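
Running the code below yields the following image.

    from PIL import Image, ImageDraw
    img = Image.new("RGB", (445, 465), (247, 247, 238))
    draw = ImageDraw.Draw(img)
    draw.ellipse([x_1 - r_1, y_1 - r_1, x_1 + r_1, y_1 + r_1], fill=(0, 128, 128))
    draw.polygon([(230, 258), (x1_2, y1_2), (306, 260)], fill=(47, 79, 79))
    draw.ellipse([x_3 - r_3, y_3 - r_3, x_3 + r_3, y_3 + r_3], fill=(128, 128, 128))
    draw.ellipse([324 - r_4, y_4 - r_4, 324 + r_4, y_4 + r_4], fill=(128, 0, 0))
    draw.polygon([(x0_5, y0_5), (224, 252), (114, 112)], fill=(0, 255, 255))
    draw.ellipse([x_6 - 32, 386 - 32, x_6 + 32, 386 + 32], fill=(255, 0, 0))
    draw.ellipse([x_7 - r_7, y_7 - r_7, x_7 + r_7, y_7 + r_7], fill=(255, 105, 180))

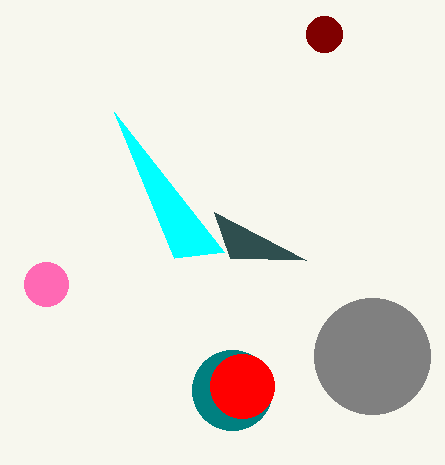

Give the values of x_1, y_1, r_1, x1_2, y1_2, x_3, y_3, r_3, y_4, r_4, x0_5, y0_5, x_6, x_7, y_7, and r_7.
x_1 = 232
y_1 = 390
r_1 = 40
x1_2 = 214
y1_2 = 212
x_3 = 372
y_3 = 356
r_3 = 58
y_4 = 34
r_4 = 18
x0_5 = 174
y0_5 = 258
x_6 = 242
x_7 = 46
y_7 = 284
r_7 = 22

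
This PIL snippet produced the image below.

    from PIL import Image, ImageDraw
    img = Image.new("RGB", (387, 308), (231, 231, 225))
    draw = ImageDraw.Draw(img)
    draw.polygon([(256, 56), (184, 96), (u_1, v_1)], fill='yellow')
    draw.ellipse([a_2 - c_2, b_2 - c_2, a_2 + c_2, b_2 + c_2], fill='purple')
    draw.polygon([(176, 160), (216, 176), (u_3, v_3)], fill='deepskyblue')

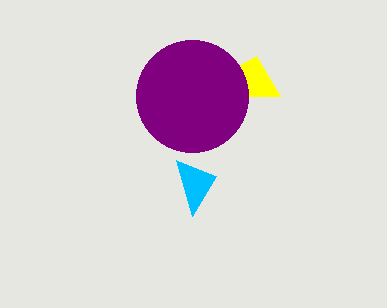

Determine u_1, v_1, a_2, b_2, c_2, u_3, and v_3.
u_1 = 280
v_1 = 96
a_2 = 192
b_2 = 96
c_2 = 56
u_3 = 192
v_3 = 216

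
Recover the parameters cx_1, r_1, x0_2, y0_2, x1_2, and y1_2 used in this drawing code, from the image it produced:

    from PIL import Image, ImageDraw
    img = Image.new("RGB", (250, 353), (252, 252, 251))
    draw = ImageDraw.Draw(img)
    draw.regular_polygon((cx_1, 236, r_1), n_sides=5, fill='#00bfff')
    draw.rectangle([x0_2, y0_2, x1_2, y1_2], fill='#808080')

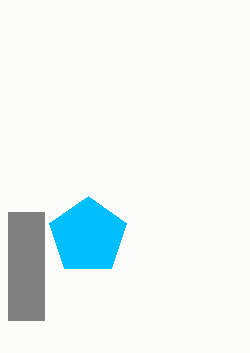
cx_1 = 88; r_1 = 40; x0_2 = 8; y0_2 = 212; x1_2 = 44; y1_2 = 320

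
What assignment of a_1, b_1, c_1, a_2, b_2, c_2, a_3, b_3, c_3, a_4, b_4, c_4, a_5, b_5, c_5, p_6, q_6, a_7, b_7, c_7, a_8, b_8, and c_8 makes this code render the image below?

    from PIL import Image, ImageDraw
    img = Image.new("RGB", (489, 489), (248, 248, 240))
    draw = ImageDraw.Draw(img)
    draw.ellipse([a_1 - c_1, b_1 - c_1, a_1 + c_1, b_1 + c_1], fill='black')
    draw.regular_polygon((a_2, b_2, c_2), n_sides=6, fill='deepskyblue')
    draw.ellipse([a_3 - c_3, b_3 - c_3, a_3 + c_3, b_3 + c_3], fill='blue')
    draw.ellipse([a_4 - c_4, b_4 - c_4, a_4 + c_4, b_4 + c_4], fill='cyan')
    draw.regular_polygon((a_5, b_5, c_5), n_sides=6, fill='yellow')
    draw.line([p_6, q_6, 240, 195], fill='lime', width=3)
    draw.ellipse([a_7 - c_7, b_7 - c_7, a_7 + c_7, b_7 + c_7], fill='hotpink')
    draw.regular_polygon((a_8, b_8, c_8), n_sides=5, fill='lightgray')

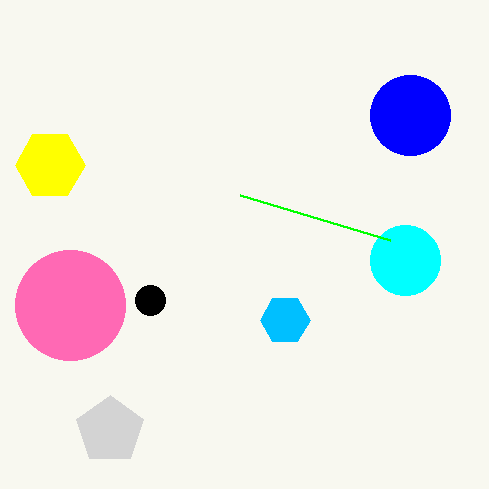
a_1 = 150, b_1 = 300, c_1 = 15, a_2 = 285, b_2 = 320, c_2 = 25, a_3 = 410, b_3 = 115, c_3 = 40, a_4 = 405, b_4 = 260, c_4 = 35, a_5 = 50, b_5 = 165, c_5 = 35, p_6 = 390, q_6 = 240, a_7 = 70, b_7 = 305, c_7 = 55, a_8 = 110, b_8 = 430, c_8 = 35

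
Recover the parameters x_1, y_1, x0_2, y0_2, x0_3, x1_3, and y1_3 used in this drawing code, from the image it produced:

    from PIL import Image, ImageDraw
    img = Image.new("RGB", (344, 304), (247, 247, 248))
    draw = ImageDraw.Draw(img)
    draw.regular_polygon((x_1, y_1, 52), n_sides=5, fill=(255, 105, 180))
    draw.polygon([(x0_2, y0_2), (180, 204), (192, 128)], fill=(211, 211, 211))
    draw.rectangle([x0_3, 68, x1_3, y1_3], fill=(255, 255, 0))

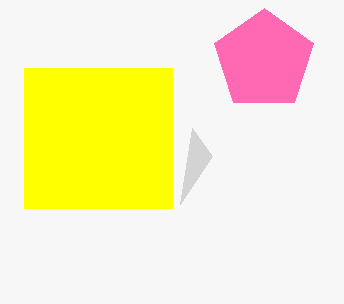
x_1 = 264, y_1 = 60, x0_2 = 212, y0_2 = 156, x0_3 = 24, x1_3 = 172, y1_3 = 208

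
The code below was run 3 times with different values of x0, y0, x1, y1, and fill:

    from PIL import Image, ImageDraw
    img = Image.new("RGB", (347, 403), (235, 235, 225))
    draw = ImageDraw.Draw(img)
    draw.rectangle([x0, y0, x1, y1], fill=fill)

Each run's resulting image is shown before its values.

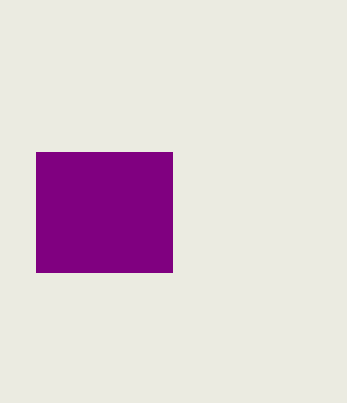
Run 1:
x0 = 36; y0 = 152; x1 = 172; y1 = 272; fill = 'purple'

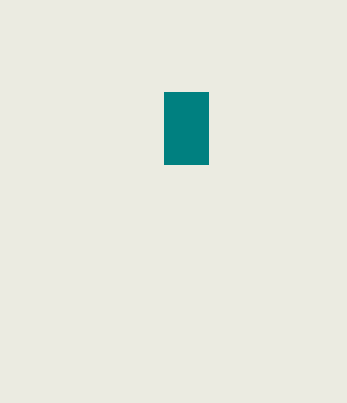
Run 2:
x0 = 164; y0 = 92; x1 = 208; y1 = 164; fill = 'teal'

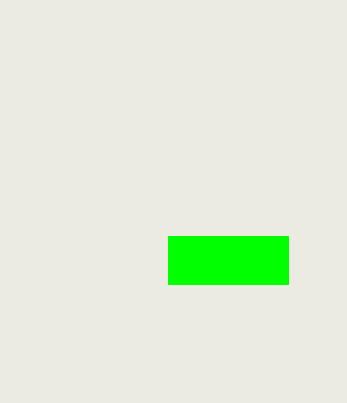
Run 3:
x0 = 168
y0 = 236
x1 = 288
y1 = 284
fill = 'lime'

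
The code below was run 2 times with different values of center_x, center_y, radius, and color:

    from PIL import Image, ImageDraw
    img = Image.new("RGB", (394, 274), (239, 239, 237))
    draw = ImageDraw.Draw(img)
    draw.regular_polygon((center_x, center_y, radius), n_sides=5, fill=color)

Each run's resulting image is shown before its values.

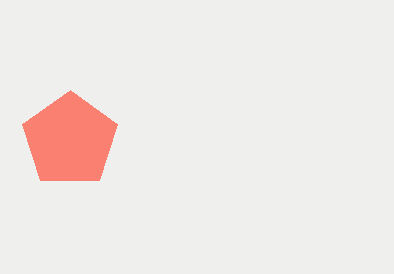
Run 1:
center_x = 70
center_y = 140
radius = 50
color = 'salmon'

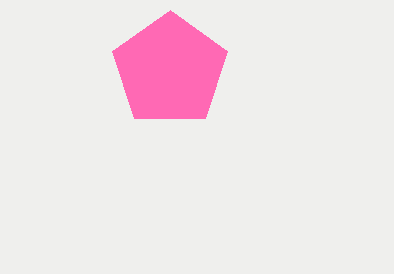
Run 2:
center_x = 170, center_y = 70, radius = 60, color = 'hotpink'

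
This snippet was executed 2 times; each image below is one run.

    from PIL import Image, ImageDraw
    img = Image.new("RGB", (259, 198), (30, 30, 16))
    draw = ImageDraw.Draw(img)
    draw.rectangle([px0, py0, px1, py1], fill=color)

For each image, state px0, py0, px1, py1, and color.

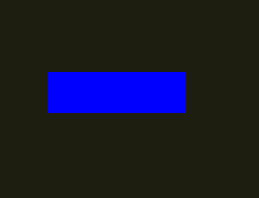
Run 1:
px0 = 48, py0 = 72, px1 = 184, py1 = 112, color = 'blue'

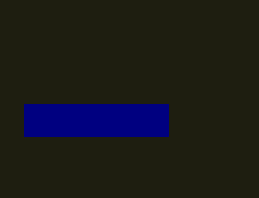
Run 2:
px0 = 24; py0 = 104; px1 = 168; py1 = 136; color = 'navy'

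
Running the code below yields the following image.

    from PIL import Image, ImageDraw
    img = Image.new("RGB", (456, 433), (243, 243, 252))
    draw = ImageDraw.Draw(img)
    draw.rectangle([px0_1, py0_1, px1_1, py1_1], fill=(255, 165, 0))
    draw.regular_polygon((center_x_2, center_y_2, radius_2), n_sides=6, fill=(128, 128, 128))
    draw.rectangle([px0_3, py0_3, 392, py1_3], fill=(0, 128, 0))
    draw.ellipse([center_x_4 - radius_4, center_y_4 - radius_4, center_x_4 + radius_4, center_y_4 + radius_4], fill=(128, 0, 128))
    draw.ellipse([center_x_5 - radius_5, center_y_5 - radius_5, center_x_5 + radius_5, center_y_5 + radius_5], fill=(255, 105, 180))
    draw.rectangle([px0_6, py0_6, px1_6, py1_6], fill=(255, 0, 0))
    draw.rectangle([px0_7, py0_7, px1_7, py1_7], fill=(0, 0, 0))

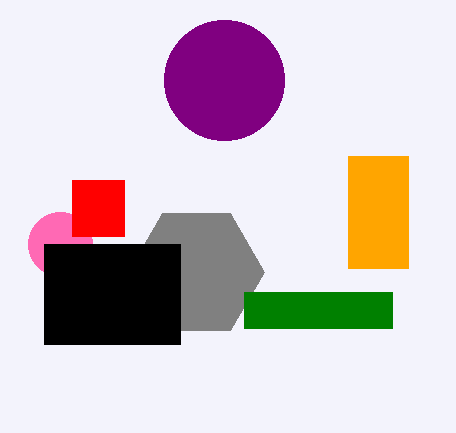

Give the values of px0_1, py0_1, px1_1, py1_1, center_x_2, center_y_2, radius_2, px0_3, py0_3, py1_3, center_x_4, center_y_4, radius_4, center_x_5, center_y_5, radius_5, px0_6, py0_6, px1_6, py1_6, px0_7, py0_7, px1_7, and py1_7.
px0_1 = 348
py0_1 = 156
px1_1 = 408
py1_1 = 268
center_x_2 = 196
center_y_2 = 272
radius_2 = 68
px0_3 = 244
py0_3 = 292
py1_3 = 328
center_x_4 = 224
center_y_4 = 80
radius_4 = 60
center_x_5 = 60
center_y_5 = 244
radius_5 = 32
px0_6 = 72
py0_6 = 180
px1_6 = 124
py1_6 = 236
px0_7 = 44
py0_7 = 244
px1_7 = 180
py1_7 = 344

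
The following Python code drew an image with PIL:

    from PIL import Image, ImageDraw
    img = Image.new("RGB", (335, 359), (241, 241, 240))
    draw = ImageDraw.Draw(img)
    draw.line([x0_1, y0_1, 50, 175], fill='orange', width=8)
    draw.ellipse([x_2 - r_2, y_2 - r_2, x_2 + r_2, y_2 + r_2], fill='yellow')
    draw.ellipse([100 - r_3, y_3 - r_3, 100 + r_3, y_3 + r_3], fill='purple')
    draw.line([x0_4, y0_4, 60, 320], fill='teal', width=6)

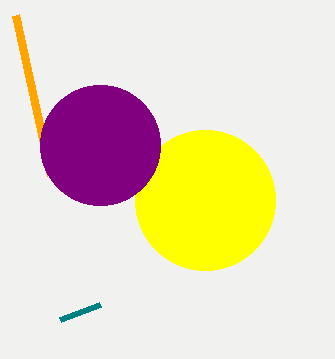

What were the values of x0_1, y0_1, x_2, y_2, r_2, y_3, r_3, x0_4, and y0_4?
x0_1 = 15, y0_1 = 15, x_2 = 205, y_2 = 200, r_2 = 70, y_3 = 145, r_3 = 60, x0_4 = 100, y0_4 = 305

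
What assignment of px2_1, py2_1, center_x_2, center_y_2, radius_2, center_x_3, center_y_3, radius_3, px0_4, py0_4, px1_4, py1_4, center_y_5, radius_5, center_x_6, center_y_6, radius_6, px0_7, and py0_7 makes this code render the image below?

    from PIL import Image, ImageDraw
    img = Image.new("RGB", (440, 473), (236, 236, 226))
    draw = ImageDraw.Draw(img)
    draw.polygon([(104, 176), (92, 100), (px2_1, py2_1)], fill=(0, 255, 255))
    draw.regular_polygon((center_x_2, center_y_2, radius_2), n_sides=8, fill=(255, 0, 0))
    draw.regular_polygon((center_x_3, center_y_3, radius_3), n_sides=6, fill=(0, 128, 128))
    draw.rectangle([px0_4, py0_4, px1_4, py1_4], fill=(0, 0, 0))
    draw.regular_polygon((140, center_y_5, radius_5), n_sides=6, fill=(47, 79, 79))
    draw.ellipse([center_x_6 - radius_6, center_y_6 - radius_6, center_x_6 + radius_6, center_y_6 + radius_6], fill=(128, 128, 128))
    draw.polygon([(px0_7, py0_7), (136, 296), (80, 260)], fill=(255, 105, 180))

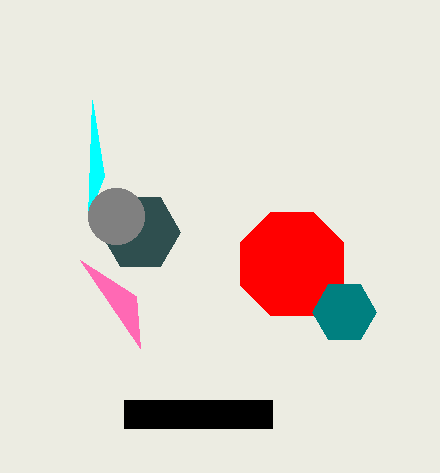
px2_1 = 88, py2_1 = 216, center_x_2 = 292, center_y_2 = 264, radius_2 = 56, center_x_3 = 344, center_y_3 = 312, radius_3 = 32, px0_4 = 124, py0_4 = 400, px1_4 = 272, py1_4 = 428, center_y_5 = 232, radius_5 = 40, center_x_6 = 116, center_y_6 = 216, radius_6 = 28, px0_7 = 140, py0_7 = 348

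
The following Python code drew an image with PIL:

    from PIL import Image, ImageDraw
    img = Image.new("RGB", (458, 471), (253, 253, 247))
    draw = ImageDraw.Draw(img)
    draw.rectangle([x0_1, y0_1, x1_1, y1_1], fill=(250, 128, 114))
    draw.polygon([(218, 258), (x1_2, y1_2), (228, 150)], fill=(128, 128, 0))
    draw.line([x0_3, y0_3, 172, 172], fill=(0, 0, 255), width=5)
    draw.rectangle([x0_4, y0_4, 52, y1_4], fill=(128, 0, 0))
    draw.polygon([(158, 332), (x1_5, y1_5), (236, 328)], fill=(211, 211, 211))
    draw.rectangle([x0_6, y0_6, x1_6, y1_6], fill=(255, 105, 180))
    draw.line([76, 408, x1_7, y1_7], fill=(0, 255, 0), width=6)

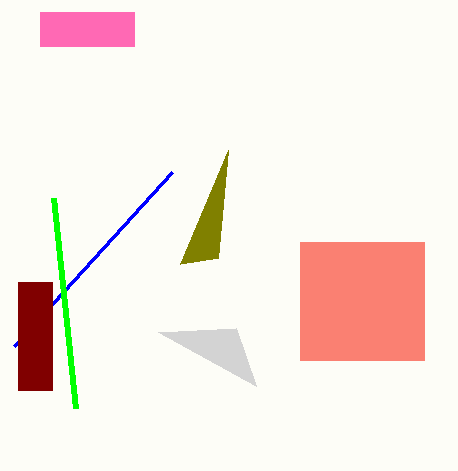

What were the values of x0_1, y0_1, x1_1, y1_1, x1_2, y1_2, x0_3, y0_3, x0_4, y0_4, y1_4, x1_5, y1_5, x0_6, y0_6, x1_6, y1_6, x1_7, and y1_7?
x0_1 = 300; y0_1 = 242; x1_1 = 424; y1_1 = 360; x1_2 = 180; y1_2 = 264; x0_3 = 14; y0_3 = 346; x0_4 = 18; y0_4 = 282; y1_4 = 390; x1_5 = 256; y1_5 = 386; x0_6 = 40; y0_6 = 12; x1_6 = 134; y1_6 = 46; x1_7 = 54; y1_7 = 198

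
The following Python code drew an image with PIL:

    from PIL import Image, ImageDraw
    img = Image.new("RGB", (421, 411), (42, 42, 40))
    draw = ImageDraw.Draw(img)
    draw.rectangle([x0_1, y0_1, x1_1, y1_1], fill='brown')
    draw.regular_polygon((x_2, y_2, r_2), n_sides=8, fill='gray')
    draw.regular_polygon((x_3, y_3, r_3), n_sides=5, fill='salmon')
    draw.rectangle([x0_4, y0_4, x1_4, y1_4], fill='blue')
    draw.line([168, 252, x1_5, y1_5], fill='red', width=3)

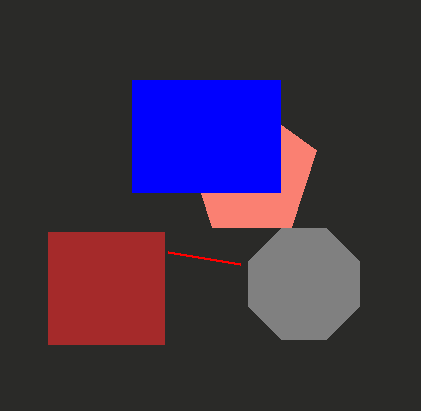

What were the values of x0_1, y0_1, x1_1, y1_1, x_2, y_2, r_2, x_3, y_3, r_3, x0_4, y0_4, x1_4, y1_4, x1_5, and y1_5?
x0_1 = 48, y0_1 = 232, x1_1 = 164, y1_1 = 344, x_2 = 304, y_2 = 284, r_2 = 60, x_3 = 252, y_3 = 172, r_3 = 68, x0_4 = 132, y0_4 = 80, x1_4 = 280, y1_4 = 192, x1_5 = 240, y1_5 = 264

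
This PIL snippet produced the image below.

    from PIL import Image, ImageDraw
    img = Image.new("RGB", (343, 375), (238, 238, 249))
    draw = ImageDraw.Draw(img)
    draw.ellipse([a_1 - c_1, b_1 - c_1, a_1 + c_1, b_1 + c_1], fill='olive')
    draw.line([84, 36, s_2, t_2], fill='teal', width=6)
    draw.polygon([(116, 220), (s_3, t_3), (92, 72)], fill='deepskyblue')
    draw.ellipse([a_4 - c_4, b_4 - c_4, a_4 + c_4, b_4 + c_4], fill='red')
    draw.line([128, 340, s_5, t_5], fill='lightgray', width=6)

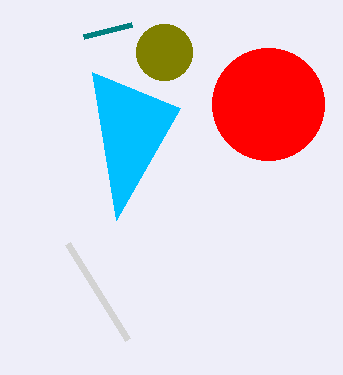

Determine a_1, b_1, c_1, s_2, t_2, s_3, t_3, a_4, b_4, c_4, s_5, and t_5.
a_1 = 164, b_1 = 52, c_1 = 28, s_2 = 132, t_2 = 24, s_3 = 180, t_3 = 108, a_4 = 268, b_4 = 104, c_4 = 56, s_5 = 68, t_5 = 244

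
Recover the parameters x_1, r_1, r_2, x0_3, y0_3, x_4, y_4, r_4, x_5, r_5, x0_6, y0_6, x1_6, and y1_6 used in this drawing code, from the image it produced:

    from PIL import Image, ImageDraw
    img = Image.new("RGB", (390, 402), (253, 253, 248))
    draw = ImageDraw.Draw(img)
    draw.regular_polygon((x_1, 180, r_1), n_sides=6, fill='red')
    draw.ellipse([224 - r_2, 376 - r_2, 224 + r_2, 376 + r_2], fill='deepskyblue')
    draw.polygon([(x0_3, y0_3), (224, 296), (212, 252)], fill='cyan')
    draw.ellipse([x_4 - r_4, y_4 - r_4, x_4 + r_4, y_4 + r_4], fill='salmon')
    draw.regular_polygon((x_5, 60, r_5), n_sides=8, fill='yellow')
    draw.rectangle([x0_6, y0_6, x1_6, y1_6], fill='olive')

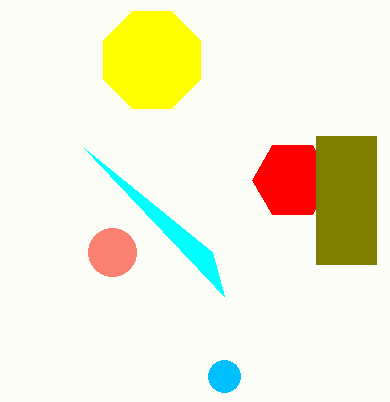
x_1 = 292
r_1 = 40
r_2 = 16
x0_3 = 84
y0_3 = 148
x_4 = 112
y_4 = 252
r_4 = 24
x_5 = 152
r_5 = 52
x0_6 = 316
y0_6 = 136
x1_6 = 376
y1_6 = 264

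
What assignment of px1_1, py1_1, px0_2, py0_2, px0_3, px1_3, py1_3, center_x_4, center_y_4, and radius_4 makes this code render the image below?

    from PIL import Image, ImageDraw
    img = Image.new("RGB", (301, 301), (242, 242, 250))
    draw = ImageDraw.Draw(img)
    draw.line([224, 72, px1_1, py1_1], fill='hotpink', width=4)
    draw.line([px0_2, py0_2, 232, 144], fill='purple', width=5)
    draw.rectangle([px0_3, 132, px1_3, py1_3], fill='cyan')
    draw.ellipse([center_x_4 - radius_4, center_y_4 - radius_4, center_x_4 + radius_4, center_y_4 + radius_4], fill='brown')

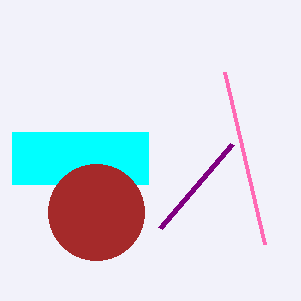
px1_1 = 264; py1_1 = 244; px0_2 = 160; py0_2 = 228; px0_3 = 12; px1_3 = 148; py1_3 = 184; center_x_4 = 96; center_y_4 = 212; radius_4 = 48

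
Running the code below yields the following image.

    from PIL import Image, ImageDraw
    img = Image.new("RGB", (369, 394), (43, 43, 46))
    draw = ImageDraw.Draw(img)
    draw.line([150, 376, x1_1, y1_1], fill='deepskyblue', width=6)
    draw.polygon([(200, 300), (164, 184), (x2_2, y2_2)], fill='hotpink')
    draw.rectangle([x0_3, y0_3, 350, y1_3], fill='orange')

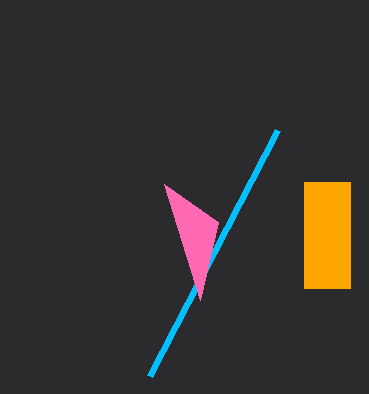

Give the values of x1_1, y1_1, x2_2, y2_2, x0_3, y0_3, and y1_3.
x1_1 = 278
y1_1 = 130
x2_2 = 218
y2_2 = 222
x0_3 = 304
y0_3 = 182
y1_3 = 288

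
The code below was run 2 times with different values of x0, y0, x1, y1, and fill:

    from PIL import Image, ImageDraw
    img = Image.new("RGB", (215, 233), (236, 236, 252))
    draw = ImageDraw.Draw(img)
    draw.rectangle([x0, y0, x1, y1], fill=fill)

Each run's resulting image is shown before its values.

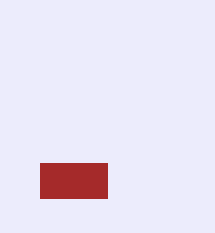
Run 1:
x0 = 40, y0 = 163, x1 = 107, y1 = 198, fill = 'brown'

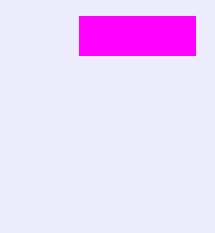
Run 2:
x0 = 79
y0 = 16
x1 = 195
y1 = 55
fill = 'magenta'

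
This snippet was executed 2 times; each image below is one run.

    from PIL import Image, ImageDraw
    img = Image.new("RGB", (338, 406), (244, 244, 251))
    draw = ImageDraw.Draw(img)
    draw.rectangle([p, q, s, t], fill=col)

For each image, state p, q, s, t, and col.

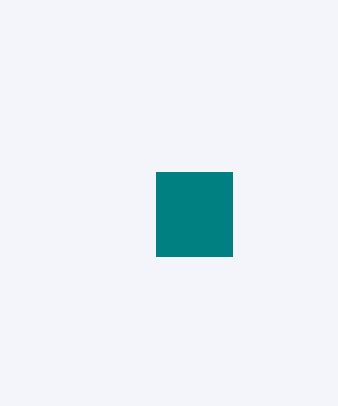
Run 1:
p = 156; q = 172; s = 232; t = 256; col = 'teal'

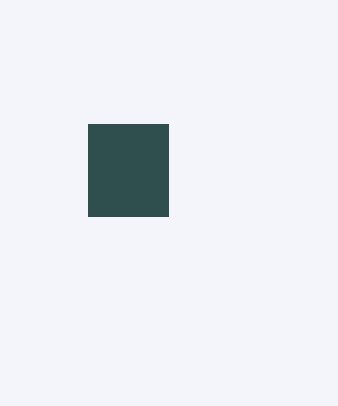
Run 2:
p = 88
q = 124
s = 168
t = 216
col = 'darkslategray'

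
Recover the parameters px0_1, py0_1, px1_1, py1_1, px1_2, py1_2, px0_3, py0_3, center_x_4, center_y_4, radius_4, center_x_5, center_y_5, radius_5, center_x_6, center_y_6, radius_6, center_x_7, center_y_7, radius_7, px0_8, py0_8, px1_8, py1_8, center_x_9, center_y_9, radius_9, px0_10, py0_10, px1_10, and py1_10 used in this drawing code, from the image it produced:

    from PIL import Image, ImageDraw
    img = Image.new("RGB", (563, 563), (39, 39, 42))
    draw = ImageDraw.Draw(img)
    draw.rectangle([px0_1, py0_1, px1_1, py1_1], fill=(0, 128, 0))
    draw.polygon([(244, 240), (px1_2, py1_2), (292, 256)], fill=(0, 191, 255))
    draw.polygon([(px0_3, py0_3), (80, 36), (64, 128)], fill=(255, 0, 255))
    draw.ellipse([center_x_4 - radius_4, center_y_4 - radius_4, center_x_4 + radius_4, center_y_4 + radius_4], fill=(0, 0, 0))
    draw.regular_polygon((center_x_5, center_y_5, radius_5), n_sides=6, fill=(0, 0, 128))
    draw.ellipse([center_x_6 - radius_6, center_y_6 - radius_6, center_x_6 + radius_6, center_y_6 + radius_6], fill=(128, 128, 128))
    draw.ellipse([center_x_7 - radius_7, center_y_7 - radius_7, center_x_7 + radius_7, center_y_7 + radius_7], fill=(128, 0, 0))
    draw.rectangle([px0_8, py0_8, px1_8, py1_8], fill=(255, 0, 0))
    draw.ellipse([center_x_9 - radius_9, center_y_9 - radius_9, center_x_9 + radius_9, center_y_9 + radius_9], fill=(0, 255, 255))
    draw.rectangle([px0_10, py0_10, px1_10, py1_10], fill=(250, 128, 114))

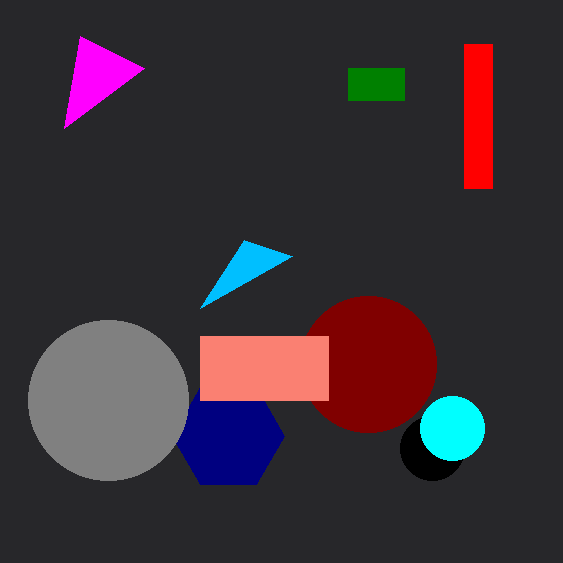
px0_1 = 348; py0_1 = 68; px1_1 = 404; py1_1 = 100; px1_2 = 200; py1_2 = 308; px0_3 = 144; py0_3 = 68; center_x_4 = 432; center_y_4 = 448; radius_4 = 32; center_x_5 = 228; center_y_5 = 436; radius_5 = 56; center_x_6 = 108; center_y_6 = 400; radius_6 = 80; center_x_7 = 368; center_y_7 = 364; radius_7 = 68; px0_8 = 464; py0_8 = 44; px1_8 = 492; py1_8 = 188; center_x_9 = 452; center_y_9 = 428; radius_9 = 32; px0_10 = 200; py0_10 = 336; px1_10 = 328; py1_10 = 400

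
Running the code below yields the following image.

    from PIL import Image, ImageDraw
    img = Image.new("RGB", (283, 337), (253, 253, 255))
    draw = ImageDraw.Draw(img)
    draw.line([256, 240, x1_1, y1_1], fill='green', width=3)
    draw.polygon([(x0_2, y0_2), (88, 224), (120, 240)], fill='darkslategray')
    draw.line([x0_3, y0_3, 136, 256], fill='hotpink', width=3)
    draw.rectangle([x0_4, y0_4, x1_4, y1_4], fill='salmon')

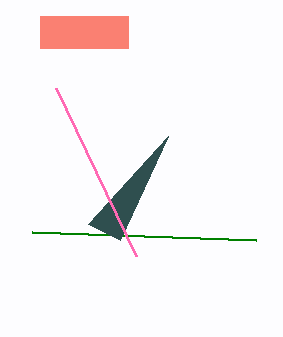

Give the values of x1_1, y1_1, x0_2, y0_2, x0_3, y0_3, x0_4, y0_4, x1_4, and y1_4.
x1_1 = 32, y1_1 = 232, x0_2 = 168, y0_2 = 136, x0_3 = 56, y0_3 = 88, x0_4 = 40, y0_4 = 16, x1_4 = 128, y1_4 = 48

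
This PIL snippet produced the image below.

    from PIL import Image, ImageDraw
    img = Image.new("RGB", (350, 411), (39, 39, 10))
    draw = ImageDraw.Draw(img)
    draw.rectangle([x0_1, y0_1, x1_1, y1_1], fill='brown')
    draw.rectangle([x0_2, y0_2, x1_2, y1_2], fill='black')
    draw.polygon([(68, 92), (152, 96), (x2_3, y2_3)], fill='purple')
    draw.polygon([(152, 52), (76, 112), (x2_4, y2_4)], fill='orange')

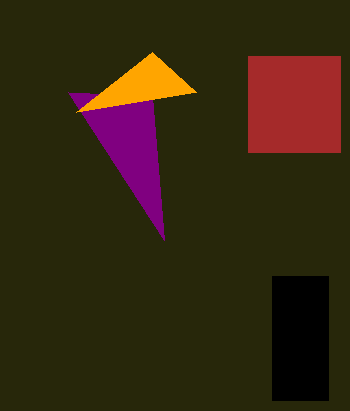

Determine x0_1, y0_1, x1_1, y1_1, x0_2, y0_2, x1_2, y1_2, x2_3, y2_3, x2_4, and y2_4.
x0_1 = 248; y0_1 = 56; x1_1 = 340; y1_1 = 152; x0_2 = 272; y0_2 = 276; x1_2 = 328; y1_2 = 400; x2_3 = 164; y2_3 = 240; x2_4 = 196; y2_4 = 92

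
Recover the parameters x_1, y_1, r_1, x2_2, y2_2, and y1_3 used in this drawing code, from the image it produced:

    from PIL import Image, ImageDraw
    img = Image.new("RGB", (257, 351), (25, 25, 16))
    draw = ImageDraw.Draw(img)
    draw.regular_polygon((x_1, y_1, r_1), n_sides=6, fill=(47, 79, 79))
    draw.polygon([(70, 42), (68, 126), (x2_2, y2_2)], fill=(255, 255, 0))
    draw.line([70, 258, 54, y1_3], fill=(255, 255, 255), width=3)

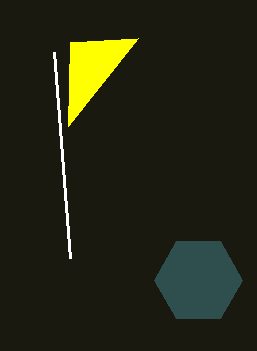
x_1 = 198; y_1 = 280; r_1 = 44; x2_2 = 138; y2_2 = 38; y1_3 = 52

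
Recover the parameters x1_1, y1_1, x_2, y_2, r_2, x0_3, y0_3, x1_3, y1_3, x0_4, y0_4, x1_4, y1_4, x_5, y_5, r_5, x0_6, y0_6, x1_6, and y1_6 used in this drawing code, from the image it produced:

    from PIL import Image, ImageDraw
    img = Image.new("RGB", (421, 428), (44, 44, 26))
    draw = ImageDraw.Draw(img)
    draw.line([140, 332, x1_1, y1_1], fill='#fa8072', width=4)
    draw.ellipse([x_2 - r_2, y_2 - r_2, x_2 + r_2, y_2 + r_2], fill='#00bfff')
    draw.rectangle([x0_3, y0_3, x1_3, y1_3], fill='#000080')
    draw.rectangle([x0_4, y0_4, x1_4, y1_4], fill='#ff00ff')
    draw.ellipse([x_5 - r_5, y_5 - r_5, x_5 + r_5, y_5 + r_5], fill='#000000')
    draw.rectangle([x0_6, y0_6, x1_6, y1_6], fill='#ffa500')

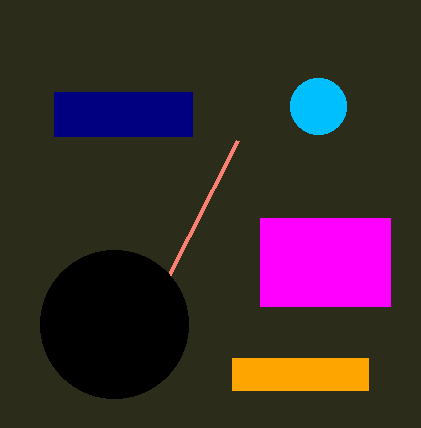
x1_1 = 238; y1_1 = 140; x_2 = 318; y_2 = 106; r_2 = 28; x0_3 = 54; y0_3 = 92; x1_3 = 192; y1_3 = 136; x0_4 = 260; y0_4 = 218; x1_4 = 390; y1_4 = 306; x_5 = 114; y_5 = 324; r_5 = 74; x0_6 = 232; y0_6 = 358; x1_6 = 368; y1_6 = 390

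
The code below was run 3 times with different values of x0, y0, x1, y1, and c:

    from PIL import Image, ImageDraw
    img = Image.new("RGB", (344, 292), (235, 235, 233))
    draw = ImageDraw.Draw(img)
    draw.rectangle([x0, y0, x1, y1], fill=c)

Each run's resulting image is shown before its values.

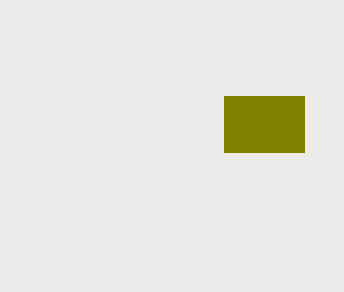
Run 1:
x0 = 224; y0 = 96; x1 = 304; y1 = 152; c = 'olive'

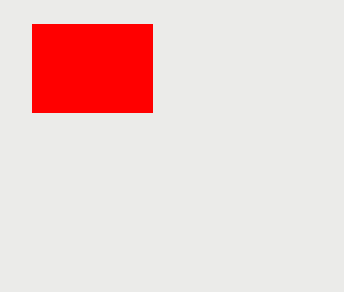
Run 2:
x0 = 32, y0 = 24, x1 = 152, y1 = 112, c = 'red'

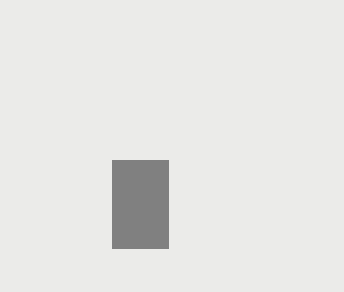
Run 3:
x0 = 112; y0 = 160; x1 = 168; y1 = 248; c = 'gray'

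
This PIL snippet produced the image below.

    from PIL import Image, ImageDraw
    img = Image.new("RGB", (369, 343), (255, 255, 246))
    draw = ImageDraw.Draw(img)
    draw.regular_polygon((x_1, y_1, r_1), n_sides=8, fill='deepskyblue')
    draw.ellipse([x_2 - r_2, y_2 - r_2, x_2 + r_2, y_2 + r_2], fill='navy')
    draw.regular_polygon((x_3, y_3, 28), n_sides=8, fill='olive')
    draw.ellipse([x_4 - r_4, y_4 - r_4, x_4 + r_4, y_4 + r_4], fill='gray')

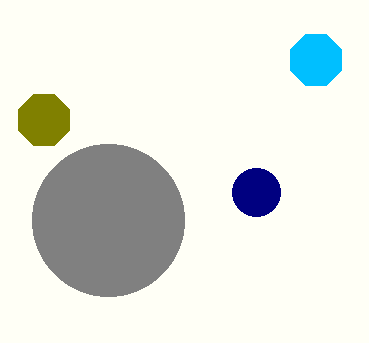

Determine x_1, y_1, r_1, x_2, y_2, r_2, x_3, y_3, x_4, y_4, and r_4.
x_1 = 316; y_1 = 60; r_1 = 28; x_2 = 256; y_2 = 192; r_2 = 24; x_3 = 44; y_3 = 120; x_4 = 108; y_4 = 220; r_4 = 76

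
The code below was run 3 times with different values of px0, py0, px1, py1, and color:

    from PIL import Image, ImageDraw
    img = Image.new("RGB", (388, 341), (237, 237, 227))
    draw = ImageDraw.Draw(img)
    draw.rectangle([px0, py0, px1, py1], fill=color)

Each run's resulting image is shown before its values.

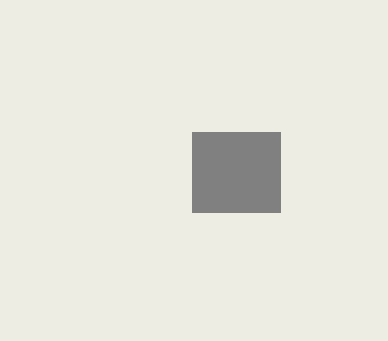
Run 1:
px0 = 192, py0 = 132, px1 = 280, py1 = 212, color = 'gray'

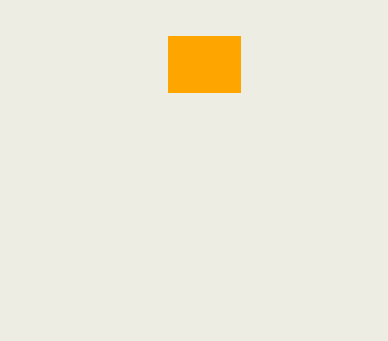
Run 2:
px0 = 168
py0 = 36
px1 = 240
py1 = 92
color = 'orange'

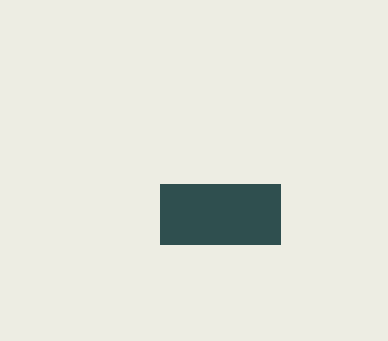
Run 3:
px0 = 160
py0 = 184
px1 = 280
py1 = 244
color = 'darkslategray'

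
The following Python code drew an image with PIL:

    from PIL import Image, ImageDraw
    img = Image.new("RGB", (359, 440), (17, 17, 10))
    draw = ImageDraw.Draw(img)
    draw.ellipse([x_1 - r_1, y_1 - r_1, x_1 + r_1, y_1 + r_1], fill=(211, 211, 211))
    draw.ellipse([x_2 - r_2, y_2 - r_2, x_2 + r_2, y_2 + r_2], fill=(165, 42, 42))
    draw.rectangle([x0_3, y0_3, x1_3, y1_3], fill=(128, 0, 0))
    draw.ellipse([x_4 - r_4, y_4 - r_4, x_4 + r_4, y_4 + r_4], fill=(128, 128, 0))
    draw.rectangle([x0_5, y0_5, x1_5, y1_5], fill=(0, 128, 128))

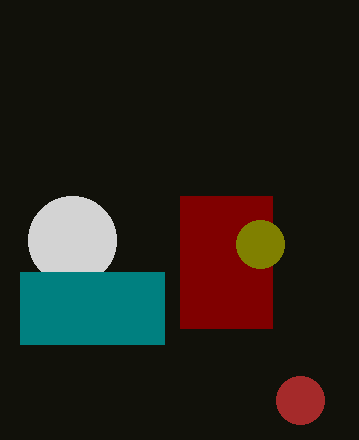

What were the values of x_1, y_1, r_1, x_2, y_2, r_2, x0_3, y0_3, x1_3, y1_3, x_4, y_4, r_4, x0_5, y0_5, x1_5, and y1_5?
x_1 = 72; y_1 = 240; r_1 = 44; x_2 = 300; y_2 = 400; r_2 = 24; x0_3 = 180; y0_3 = 196; x1_3 = 272; y1_3 = 328; x_4 = 260; y_4 = 244; r_4 = 24; x0_5 = 20; y0_5 = 272; x1_5 = 164; y1_5 = 344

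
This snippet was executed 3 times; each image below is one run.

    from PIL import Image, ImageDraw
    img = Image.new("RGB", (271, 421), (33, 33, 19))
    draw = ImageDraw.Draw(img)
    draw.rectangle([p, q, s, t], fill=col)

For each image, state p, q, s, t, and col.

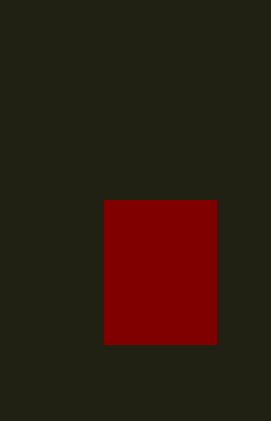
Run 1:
p = 104, q = 200, s = 216, t = 344, col = 'maroon'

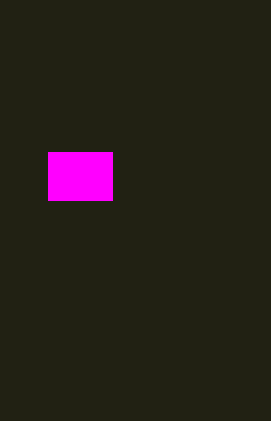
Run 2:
p = 48, q = 152, s = 112, t = 200, col = 'magenta'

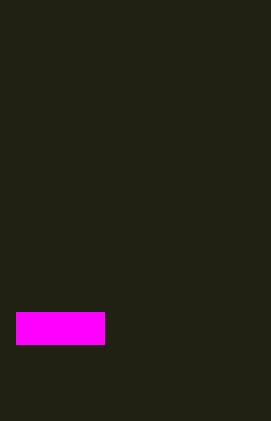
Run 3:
p = 16, q = 312, s = 104, t = 344, col = 'magenta'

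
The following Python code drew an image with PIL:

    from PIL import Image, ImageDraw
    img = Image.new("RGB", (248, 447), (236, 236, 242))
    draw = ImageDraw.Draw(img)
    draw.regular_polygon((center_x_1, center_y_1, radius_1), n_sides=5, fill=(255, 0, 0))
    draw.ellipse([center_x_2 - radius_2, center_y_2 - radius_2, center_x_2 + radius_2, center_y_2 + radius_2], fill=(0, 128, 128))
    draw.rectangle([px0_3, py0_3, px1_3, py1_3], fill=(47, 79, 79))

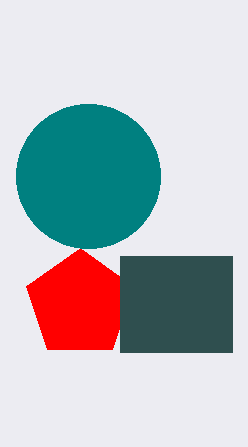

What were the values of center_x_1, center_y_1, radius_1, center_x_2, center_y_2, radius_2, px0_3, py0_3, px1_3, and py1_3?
center_x_1 = 80, center_y_1 = 304, radius_1 = 56, center_x_2 = 88, center_y_2 = 176, radius_2 = 72, px0_3 = 120, py0_3 = 256, px1_3 = 232, py1_3 = 352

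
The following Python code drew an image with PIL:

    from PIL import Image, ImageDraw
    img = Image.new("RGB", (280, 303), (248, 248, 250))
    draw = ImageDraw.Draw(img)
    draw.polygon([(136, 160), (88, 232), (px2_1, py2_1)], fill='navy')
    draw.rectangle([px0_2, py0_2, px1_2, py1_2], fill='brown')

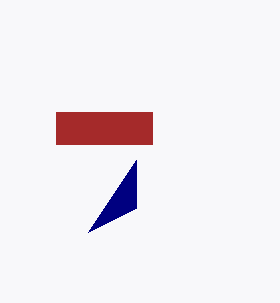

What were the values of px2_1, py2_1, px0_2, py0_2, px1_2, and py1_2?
px2_1 = 136, py2_1 = 208, px0_2 = 56, py0_2 = 112, px1_2 = 152, py1_2 = 144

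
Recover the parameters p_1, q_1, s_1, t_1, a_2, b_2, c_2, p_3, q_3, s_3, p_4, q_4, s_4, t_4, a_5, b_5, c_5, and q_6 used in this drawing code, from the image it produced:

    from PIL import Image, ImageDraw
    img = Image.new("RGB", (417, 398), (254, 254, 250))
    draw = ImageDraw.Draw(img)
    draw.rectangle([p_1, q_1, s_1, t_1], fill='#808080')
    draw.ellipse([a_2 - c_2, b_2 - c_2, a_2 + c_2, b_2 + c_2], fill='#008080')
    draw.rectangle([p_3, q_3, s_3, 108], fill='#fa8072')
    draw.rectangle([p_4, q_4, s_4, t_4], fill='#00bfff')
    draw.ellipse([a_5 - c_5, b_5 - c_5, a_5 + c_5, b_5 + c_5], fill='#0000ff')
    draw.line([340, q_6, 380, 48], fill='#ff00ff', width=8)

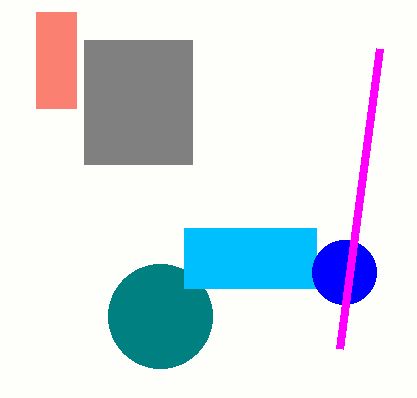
p_1 = 84
q_1 = 40
s_1 = 192
t_1 = 164
a_2 = 160
b_2 = 316
c_2 = 52
p_3 = 36
q_3 = 12
s_3 = 76
p_4 = 184
q_4 = 228
s_4 = 316
t_4 = 288
a_5 = 344
b_5 = 272
c_5 = 32
q_6 = 348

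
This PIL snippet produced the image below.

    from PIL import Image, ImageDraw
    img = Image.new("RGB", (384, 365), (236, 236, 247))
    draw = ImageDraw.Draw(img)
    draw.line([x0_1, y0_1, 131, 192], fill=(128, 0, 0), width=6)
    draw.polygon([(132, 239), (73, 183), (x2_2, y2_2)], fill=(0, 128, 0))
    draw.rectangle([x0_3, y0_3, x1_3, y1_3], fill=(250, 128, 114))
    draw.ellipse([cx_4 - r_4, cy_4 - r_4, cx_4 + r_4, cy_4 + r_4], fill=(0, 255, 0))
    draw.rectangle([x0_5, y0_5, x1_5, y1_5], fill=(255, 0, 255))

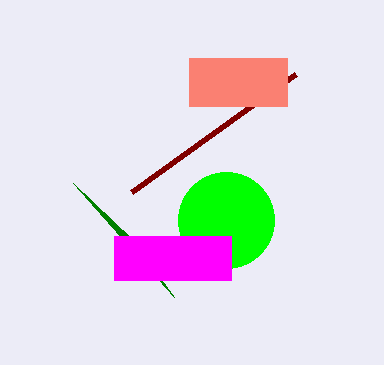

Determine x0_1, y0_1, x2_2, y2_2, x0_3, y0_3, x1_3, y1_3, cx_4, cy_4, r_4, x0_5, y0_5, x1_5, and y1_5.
x0_1 = 295, y0_1 = 74, x2_2 = 174, y2_2 = 297, x0_3 = 189, y0_3 = 58, x1_3 = 287, y1_3 = 106, cx_4 = 226, cy_4 = 220, r_4 = 48, x0_5 = 114, y0_5 = 236, x1_5 = 231, y1_5 = 280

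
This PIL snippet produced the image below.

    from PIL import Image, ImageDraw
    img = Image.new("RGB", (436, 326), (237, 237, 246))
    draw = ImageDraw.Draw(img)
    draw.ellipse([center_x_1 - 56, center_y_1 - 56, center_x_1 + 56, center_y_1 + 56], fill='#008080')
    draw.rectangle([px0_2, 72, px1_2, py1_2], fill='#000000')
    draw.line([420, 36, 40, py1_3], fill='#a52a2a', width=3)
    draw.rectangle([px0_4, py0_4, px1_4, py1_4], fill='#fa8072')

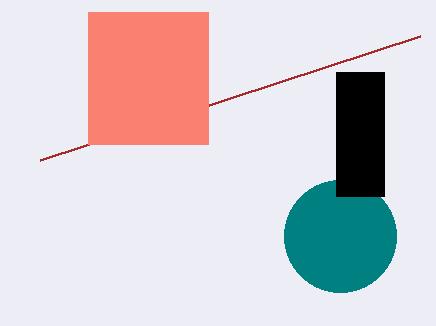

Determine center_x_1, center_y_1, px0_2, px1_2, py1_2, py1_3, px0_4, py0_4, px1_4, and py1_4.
center_x_1 = 340; center_y_1 = 236; px0_2 = 336; px1_2 = 384; py1_2 = 196; py1_3 = 160; px0_4 = 88; py0_4 = 12; px1_4 = 208; py1_4 = 144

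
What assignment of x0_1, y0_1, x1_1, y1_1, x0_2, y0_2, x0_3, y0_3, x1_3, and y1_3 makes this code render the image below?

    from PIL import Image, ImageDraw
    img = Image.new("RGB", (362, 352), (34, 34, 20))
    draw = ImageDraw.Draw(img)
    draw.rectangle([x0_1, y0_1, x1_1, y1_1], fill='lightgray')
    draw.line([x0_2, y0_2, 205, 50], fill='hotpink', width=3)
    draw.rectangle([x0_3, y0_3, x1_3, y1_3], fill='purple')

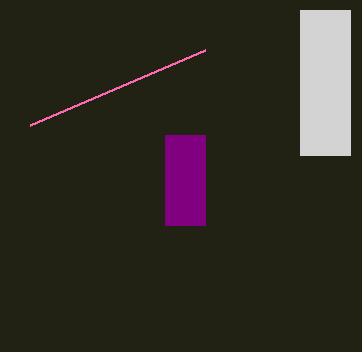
x0_1 = 300; y0_1 = 10; x1_1 = 350; y1_1 = 155; x0_2 = 30; y0_2 = 125; x0_3 = 165; y0_3 = 135; x1_3 = 205; y1_3 = 225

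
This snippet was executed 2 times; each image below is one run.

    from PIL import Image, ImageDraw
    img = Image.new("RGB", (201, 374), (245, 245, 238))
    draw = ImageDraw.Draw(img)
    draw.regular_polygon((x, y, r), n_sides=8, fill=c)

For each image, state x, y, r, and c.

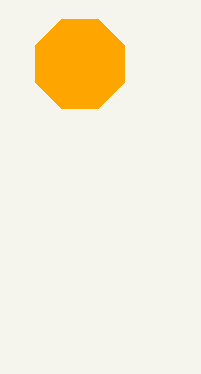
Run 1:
x = 80; y = 64; r = 48; c = 'orange'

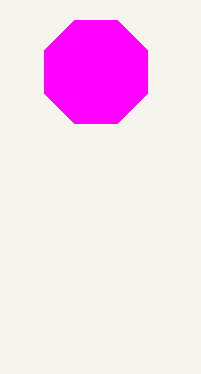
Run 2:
x = 96; y = 72; r = 56; c = 'magenta'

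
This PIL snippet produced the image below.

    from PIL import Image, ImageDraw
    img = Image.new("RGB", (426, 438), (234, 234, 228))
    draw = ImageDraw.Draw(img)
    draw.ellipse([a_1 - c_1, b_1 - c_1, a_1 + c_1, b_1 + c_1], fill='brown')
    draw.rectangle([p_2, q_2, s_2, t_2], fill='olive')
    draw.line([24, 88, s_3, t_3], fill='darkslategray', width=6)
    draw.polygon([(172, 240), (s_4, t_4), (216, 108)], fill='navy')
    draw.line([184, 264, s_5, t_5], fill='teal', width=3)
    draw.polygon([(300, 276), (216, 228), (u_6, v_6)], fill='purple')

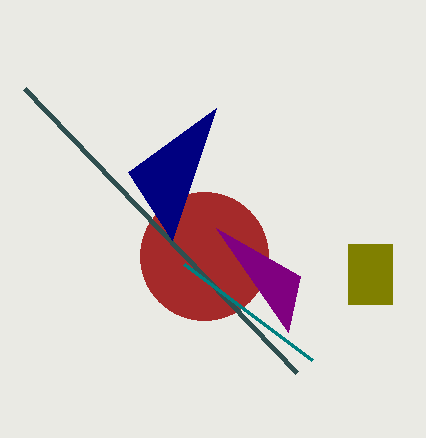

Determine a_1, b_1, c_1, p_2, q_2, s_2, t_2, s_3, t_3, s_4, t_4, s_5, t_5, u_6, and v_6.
a_1 = 204, b_1 = 256, c_1 = 64, p_2 = 348, q_2 = 244, s_2 = 392, t_2 = 304, s_3 = 296, t_3 = 372, s_4 = 128, t_4 = 172, s_5 = 312, t_5 = 360, u_6 = 288, v_6 = 332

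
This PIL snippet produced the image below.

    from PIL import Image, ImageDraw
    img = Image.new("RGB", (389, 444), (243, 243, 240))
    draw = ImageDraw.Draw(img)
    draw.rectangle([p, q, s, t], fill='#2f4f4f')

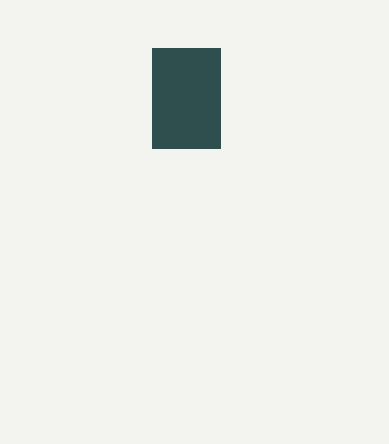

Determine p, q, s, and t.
p = 152
q = 48
s = 220
t = 148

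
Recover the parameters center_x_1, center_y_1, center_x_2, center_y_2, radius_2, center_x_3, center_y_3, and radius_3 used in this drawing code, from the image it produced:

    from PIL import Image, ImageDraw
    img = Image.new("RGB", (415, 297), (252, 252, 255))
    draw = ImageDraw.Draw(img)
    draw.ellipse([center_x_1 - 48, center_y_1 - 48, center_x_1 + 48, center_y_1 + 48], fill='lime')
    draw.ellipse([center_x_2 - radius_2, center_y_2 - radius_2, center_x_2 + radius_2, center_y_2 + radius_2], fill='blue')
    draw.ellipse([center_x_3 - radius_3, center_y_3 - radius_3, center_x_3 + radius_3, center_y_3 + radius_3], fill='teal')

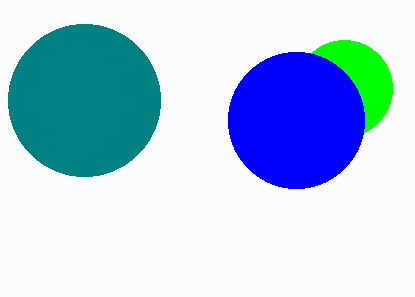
center_x_1 = 344, center_y_1 = 88, center_x_2 = 296, center_y_2 = 120, radius_2 = 68, center_x_3 = 84, center_y_3 = 100, radius_3 = 76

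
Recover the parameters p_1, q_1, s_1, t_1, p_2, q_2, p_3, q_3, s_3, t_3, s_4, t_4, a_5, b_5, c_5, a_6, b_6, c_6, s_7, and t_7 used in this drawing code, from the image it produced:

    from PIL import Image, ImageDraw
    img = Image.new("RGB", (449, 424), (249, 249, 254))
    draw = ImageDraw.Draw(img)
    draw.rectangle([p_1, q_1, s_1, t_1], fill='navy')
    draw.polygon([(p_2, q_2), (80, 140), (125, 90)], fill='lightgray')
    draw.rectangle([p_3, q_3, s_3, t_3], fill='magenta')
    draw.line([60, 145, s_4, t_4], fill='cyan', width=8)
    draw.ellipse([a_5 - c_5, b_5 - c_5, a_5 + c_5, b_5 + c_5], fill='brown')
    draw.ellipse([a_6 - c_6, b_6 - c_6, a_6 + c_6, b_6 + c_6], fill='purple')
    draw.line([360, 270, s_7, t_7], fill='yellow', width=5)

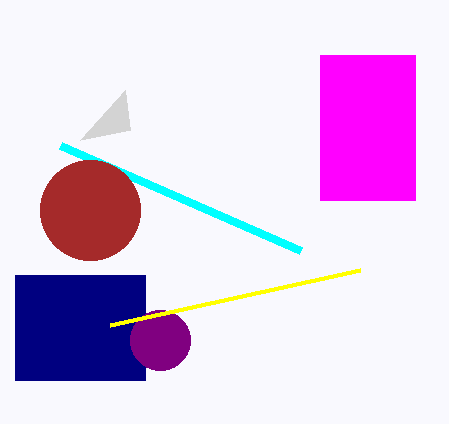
p_1 = 15
q_1 = 275
s_1 = 145
t_1 = 380
p_2 = 130
q_2 = 130
p_3 = 320
q_3 = 55
s_3 = 415
t_3 = 200
s_4 = 300
t_4 = 250
a_5 = 90
b_5 = 210
c_5 = 50
a_6 = 160
b_6 = 340
c_6 = 30
s_7 = 110
t_7 = 325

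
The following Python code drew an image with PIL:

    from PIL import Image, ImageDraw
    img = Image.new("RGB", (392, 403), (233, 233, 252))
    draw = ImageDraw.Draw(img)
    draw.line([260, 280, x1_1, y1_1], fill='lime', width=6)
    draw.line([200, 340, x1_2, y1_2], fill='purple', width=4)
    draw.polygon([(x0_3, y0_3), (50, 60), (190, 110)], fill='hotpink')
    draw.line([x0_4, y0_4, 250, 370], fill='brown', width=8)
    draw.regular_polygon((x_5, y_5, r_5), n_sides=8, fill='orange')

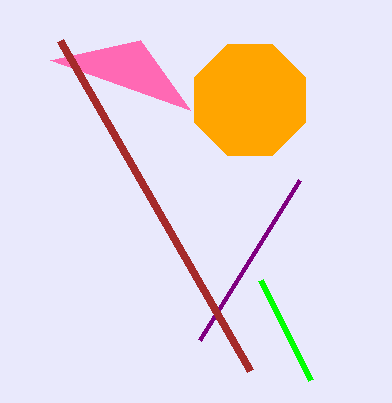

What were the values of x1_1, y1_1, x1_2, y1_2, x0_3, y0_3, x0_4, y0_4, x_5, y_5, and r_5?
x1_1 = 310, y1_1 = 380, x1_2 = 300, y1_2 = 180, x0_3 = 140, y0_3 = 40, x0_4 = 60, y0_4 = 40, x_5 = 250, y_5 = 100, r_5 = 60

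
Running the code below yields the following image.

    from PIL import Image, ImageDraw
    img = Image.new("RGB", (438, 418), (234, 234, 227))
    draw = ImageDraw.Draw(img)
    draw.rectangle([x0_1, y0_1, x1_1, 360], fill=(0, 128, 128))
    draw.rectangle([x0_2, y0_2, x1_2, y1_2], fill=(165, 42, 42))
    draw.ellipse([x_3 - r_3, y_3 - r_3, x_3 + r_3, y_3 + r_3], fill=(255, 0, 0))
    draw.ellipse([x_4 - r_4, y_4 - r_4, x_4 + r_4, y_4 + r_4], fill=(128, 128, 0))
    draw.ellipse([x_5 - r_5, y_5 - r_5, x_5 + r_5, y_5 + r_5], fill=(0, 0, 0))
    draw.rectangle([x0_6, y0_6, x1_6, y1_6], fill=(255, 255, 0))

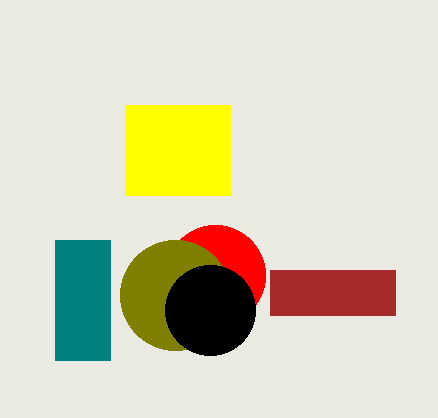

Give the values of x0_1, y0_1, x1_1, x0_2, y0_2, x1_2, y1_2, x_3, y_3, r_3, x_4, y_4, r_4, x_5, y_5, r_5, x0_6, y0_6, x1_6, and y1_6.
x0_1 = 55
y0_1 = 240
x1_1 = 110
x0_2 = 270
y0_2 = 270
x1_2 = 395
y1_2 = 315
x_3 = 215
y_3 = 275
r_3 = 50
x_4 = 175
y_4 = 295
r_4 = 55
x_5 = 210
y_5 = 310
r_5 = 45
x0_6 = 125
y0_6 = 105
x1_6 = 230
y1_6 = 195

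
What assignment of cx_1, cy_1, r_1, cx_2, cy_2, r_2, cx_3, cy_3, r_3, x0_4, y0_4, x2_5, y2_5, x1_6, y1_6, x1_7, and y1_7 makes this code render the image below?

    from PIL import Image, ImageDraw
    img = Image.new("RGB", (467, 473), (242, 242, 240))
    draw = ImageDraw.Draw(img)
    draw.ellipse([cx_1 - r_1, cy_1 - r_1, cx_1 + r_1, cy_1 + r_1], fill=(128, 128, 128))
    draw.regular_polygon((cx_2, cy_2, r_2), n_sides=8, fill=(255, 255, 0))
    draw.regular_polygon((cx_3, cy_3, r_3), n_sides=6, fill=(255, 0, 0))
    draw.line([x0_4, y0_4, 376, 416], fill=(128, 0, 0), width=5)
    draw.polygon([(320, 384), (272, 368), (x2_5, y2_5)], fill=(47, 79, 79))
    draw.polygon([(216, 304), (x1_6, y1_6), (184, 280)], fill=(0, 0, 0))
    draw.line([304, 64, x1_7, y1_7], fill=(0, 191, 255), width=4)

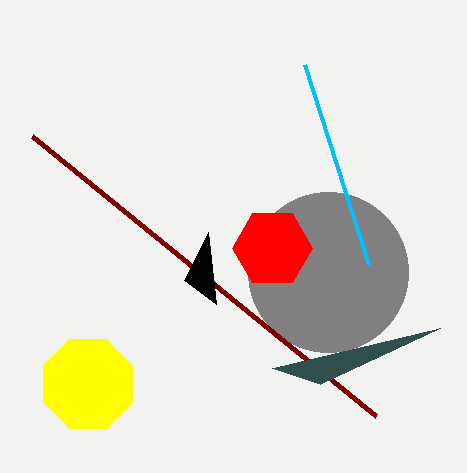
cx_1 = 328
cy_1 = 272
r_1 = 80
cx_2 = 88
cy_2 = 384
r_2 = 48
cx_3 = 272
cy_3 = 248
r_3 = 40
x0_4 = 32
y0_4 = 136
x2_5 = 440
y2_5 = 328
x1_6 = 208
y1_6 = 232
x1_7 = 368
y1_7 = 264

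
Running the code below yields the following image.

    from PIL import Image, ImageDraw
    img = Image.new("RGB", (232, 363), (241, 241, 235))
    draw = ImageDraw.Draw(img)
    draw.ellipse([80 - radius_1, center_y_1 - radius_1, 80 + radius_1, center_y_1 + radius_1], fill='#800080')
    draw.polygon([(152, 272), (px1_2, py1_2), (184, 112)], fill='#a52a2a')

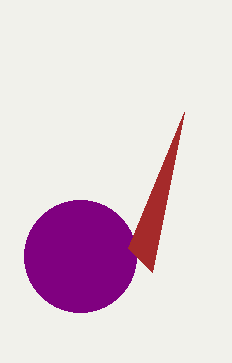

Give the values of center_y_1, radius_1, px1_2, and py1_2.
center_y_1 = 256
radius_1 = 56
px1_2 = 128
py1_2 = 248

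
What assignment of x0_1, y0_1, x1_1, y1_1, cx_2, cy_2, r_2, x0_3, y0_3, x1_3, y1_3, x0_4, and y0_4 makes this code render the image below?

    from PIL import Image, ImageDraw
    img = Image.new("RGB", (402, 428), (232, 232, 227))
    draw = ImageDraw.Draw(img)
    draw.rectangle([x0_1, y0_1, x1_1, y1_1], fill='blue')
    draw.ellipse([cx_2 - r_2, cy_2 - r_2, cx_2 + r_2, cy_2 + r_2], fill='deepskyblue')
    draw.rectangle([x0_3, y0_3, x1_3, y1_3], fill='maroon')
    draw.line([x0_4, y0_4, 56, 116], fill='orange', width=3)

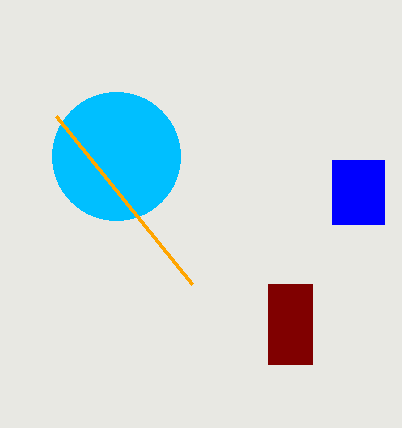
x0_1 = 332
y0_1 = 160
x1_1 = 384
y1_1 = 224
cx_2 = 116
cy_2 = 156
r_2 = 64
x0_3 = 268
y0_3 = 284
x1_3 = 312
y1_3 = 364
x0_4 = 192
y0_4 = 284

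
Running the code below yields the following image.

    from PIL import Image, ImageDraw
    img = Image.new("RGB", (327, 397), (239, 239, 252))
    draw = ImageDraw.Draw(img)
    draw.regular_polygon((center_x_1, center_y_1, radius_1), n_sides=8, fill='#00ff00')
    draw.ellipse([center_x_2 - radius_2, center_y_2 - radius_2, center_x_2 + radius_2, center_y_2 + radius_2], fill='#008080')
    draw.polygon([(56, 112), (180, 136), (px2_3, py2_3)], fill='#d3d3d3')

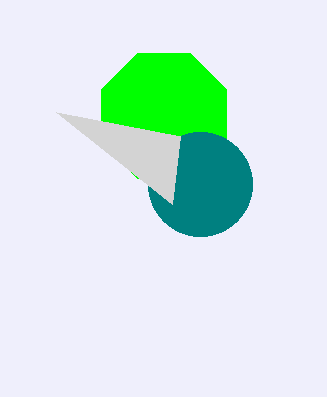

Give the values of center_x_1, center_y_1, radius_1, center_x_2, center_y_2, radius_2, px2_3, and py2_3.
center_x_1 = 164
center_y_1 = 116
radius_1 = 68
center_x_2 = 200
center_y_2 = 184
radius_2 = 52
px2_3 = 172
py2_3 = 204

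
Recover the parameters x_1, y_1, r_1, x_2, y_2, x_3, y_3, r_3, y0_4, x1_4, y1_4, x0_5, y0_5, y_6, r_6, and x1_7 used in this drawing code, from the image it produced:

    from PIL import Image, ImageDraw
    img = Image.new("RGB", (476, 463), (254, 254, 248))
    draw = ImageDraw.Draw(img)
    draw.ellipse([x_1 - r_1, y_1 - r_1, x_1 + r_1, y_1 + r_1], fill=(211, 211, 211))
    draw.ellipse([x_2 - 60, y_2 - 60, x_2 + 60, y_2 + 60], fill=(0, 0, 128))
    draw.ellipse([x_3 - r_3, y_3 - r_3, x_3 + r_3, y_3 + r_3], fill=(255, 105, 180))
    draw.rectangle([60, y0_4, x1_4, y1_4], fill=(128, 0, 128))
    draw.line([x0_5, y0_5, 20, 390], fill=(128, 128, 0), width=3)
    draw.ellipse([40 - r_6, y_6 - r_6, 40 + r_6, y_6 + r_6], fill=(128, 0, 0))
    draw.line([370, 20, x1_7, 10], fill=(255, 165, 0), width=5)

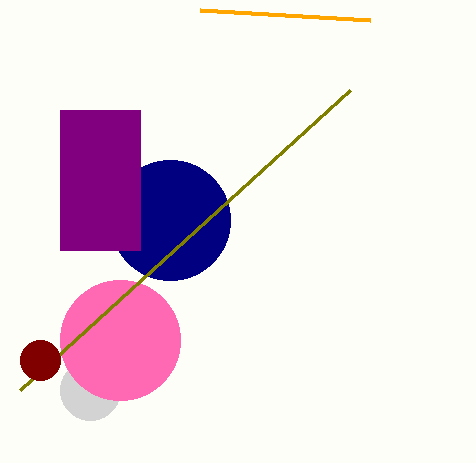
x_1 = 90, y_1 = 390, r_1 = 30, x_2 = 170, y_2 = 220, x_3 = 120, y_3 = 340, r_3 = 60, y0_4 = 110, x1_4 = 140, y1_4 = 250, x0_5 = 350, y0_5 = 90, y_6 = 360, r_6 = 20, x1_7 = 200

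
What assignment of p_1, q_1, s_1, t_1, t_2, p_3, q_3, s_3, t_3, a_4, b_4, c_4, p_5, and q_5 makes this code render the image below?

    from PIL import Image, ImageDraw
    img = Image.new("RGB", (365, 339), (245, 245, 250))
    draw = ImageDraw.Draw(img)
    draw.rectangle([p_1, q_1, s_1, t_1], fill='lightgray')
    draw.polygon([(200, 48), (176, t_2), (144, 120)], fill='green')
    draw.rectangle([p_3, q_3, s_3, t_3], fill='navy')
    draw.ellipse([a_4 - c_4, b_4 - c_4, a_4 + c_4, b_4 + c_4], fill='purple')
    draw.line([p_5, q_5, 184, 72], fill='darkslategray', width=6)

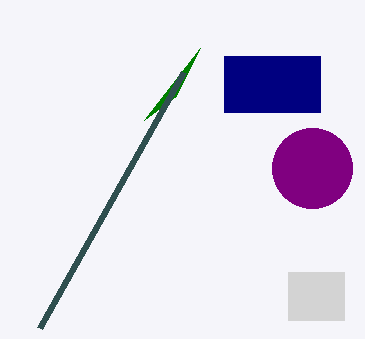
p_1 = 288
q_1 = 272
s_1 = 344
t_1 = 320
t_2 = 96
p_3 = 224
q_3 = 56
s_3 = 320
t_3 = 112
a_4 = 312
b_4 = 168
c_4 = 40
p_5 = 40
q_5 = 328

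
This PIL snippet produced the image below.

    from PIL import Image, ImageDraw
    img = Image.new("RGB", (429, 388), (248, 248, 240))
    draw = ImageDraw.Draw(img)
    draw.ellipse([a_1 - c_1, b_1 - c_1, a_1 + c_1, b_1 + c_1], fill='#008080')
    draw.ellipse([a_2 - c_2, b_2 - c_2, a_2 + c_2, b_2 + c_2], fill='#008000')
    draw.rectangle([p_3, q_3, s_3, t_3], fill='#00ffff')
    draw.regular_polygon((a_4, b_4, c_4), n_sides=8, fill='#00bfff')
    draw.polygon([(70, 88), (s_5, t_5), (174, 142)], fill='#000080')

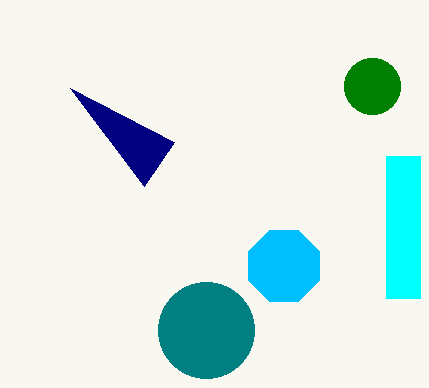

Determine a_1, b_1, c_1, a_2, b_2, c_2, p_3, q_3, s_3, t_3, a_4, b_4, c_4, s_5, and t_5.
a_1 = 206; b_1 = 330; c_1 = 48; a_2 = 372; b_2 = 86; c_2 = 28; p_3 = 386; q_3 = 156; s_3 = 420; t_3 = 298; a_4 = 284; b_4 = 266; c_4 = 38; s_5 = 144; t_5 = 186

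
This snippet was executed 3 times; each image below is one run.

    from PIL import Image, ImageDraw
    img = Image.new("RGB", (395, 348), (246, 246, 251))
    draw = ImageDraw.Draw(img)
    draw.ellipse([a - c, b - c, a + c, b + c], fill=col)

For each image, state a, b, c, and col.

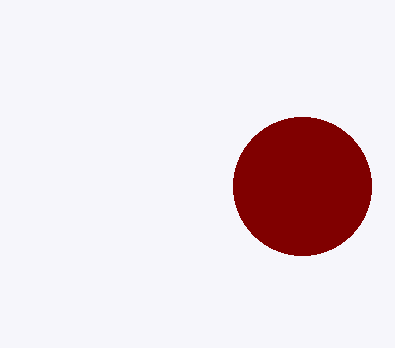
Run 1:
a = 302
b = 186
c = 69
col = 'maroon'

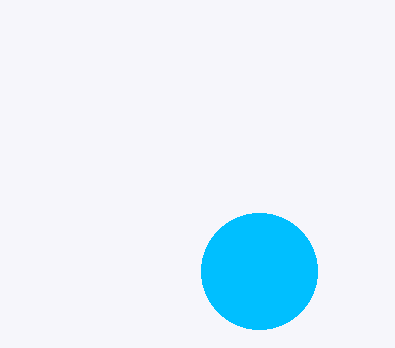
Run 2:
a = 259; b = 271; c = 58; col = 'deepskyblue'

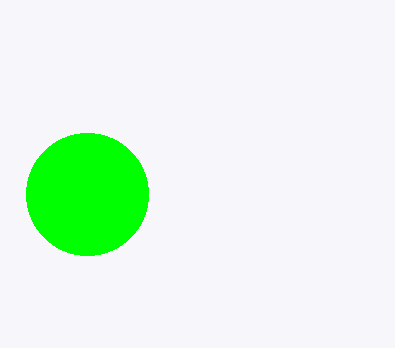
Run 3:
a = 87, b = 194, c = 61, col = 'lime'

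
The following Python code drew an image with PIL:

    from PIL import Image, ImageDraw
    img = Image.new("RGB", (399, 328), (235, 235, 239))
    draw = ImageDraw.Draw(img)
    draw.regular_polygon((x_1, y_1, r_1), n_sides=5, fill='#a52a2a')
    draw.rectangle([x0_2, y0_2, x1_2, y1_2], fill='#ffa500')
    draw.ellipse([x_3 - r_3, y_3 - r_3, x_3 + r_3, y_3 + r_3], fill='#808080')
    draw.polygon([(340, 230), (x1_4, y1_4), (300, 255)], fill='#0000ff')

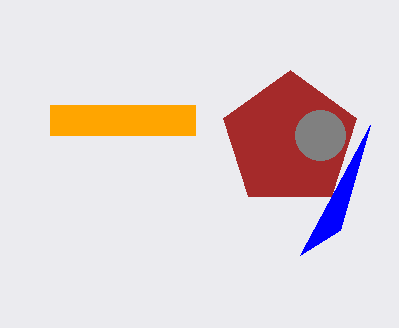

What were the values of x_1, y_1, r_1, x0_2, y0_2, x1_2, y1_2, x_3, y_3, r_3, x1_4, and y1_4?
x_1 = 290
y_1 = 140
r_1 = 70
x0_2 = 50
y0_2 = 105
x1_2 = 195
y1_2 = 135
x_3 = 320
y_3 = 135
r_3 = 25
x1_4 = 370
y1_4 = 125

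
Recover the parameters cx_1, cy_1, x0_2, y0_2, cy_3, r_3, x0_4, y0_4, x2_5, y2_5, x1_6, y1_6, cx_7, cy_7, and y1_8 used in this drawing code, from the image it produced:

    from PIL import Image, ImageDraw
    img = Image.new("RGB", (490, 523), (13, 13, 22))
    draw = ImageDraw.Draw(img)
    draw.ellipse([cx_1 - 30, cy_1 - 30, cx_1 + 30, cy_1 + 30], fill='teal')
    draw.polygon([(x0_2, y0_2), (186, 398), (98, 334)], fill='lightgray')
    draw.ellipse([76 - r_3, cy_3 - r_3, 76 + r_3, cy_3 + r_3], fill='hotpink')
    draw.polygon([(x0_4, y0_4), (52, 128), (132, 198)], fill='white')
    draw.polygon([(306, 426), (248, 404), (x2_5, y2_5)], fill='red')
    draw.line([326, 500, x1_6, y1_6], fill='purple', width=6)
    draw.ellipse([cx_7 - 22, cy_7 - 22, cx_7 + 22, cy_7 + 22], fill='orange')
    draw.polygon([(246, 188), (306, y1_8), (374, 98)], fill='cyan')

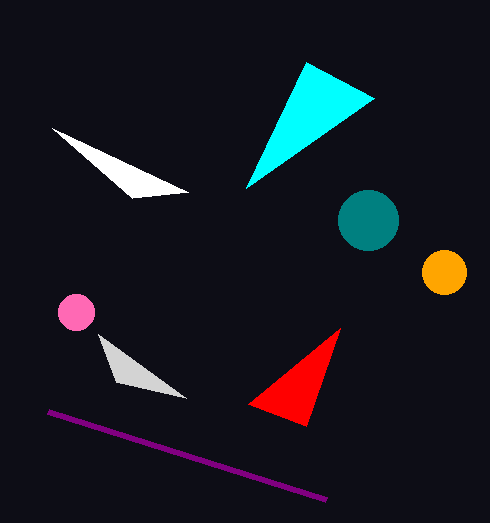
cx_1 = 368; cy_1 = 220; x0_2 = 116; y0_2 = 382; cy_3 = 312; r_3 = 18; x0_4 = 188; y0_4 = 192; x2_5 = 340; y2_5 = 328; x1_6 = 48; y1_6 = 412; cx_7 = 444; cy_7 = 272; y1_8 = 62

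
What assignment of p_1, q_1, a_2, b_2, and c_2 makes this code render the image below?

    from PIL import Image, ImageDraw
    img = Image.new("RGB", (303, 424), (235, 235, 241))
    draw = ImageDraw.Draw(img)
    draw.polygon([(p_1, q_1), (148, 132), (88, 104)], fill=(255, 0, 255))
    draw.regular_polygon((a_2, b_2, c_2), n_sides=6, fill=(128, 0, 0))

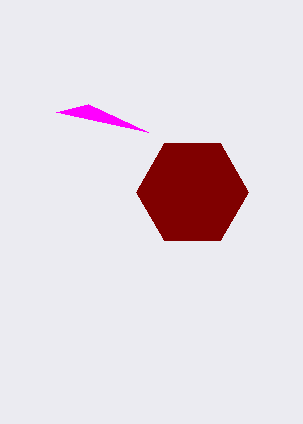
p_1 = 56; q_1 = 112; a_2 = 192; b_2 = 192; c_2 = 56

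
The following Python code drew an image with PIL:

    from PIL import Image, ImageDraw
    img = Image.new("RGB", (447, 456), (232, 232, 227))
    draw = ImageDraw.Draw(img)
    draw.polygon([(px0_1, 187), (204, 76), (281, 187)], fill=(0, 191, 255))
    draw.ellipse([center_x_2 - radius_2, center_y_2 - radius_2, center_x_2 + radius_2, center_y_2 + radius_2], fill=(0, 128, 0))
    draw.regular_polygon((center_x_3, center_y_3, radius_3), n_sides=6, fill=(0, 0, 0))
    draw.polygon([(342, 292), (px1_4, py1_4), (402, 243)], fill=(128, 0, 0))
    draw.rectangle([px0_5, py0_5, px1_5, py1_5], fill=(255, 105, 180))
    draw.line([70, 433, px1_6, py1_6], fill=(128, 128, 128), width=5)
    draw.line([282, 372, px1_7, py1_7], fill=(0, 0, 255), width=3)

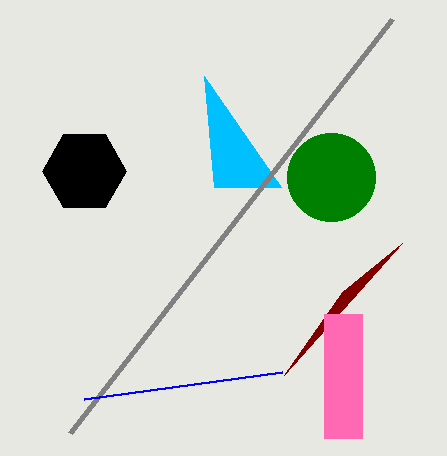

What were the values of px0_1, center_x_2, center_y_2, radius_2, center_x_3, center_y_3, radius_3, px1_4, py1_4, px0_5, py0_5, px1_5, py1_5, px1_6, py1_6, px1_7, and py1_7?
px0_1 = 214; center_x_2 = 331; center_y_2 = 177; radius_2 = 44; center_x_3 = 84; center_y_3 = 171; radius_3 = 42; px1_4 = 284; py1_4 = 375; px0_5 = 324; py0_5 = 314; px1_5 = 362; py1_5 = 438; px1_6 = 392; py1_6 = 19; px1_7 = 84; py1_7 = 399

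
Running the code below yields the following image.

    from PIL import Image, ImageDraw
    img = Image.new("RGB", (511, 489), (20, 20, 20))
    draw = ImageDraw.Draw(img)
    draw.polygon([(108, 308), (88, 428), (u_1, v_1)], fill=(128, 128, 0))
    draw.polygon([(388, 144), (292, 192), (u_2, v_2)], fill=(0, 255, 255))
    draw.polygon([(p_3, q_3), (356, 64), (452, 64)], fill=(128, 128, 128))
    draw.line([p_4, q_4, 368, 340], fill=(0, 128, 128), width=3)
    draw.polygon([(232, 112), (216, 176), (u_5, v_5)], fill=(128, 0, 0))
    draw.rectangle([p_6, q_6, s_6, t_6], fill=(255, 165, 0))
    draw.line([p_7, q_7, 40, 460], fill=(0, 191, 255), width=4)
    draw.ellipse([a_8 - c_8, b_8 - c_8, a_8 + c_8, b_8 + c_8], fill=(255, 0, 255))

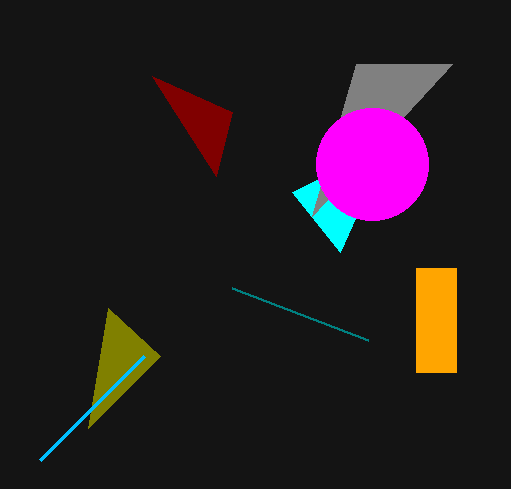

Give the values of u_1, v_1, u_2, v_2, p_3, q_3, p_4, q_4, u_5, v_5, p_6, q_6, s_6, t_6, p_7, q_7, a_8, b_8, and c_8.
u_1 = 160, v_1 = 356, u_2 = 340, v_2 = 252, p_3 = 312, q_3 = 216, p_4 = 232, q_4 = 288, u_5 = 152, v_5 = 76, p_6 = 416, q_6 = 268, s_6 = 456, t_6 = 372, p_7 = 144, q_7 = 356, a_8 = 372, b_8 = 164, c_8 = 56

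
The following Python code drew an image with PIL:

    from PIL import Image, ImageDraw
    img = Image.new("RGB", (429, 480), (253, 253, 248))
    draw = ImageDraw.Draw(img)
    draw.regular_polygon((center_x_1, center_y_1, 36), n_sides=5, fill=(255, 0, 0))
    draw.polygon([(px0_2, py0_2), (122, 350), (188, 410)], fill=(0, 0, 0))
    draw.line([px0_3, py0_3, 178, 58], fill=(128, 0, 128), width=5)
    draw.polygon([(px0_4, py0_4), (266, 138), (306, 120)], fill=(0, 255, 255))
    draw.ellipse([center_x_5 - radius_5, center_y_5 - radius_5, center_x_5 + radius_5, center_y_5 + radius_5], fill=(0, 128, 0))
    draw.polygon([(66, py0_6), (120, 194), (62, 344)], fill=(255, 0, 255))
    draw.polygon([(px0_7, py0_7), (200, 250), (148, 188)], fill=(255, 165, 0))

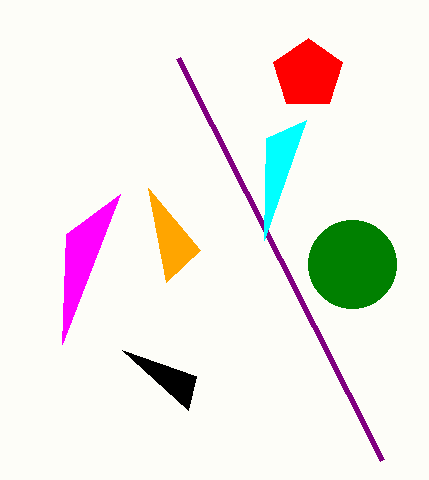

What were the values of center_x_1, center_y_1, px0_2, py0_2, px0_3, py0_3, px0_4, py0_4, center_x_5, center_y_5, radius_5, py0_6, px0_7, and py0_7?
center_x_1 = 308
center_y_1 = 74
px0_2 = 196
py0_2 = 376
px0_3 = 382
py0_3 = 460
px0_4 = 264
py0_4 = 240
center_x_5 = 352
center_y_5 = 264
radius_5 = 44
py0_6 = 234
px0_7 = 166
py0_7 = 282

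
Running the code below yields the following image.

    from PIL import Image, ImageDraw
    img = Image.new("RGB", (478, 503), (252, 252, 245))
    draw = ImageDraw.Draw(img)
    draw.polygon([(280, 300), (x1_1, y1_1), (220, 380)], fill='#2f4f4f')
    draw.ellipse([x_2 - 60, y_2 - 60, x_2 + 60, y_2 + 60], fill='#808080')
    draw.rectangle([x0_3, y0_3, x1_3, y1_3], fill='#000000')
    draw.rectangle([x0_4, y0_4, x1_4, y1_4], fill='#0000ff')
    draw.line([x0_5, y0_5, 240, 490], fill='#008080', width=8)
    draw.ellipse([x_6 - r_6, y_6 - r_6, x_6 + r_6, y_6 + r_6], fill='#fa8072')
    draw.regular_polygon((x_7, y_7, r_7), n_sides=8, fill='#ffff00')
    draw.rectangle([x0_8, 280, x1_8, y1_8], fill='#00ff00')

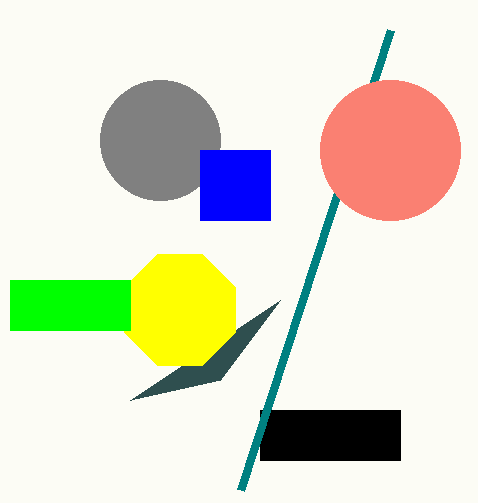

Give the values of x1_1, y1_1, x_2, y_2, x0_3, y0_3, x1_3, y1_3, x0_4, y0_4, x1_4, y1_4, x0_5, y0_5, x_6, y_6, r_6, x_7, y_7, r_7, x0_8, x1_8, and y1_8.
x1_1 = 130
y1_1 = 400
x_2 = 160
y_2 = 140
x0_3 = 260
y0_3 = 410
x1_3 = 400
y1_3 = 460
x0_4 = 200
y0_4 = 150
x1_4 = 270
y1_4 = 220
x0_5 = 390
y0_5 = 30
x_6 = 390
y_6 = 150
r_6 = 70
x_7 = 180
y_7 = 310
r_7 = 60
x0_8 = 10
x1_8 = 130
y1_8 = 330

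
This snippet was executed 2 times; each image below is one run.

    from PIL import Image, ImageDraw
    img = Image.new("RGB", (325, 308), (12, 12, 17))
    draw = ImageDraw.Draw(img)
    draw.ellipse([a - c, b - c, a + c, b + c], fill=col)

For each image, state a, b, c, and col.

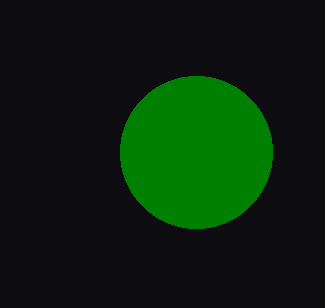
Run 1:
a = 196, b = 152, c = 76, col = 'green'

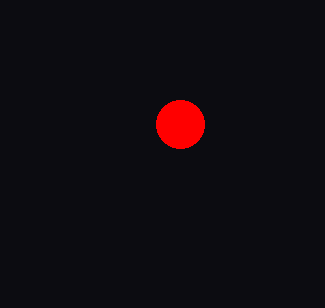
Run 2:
a = 180, b = 124, c = 24, col = 'red'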